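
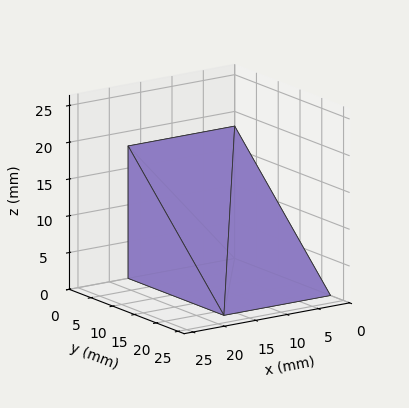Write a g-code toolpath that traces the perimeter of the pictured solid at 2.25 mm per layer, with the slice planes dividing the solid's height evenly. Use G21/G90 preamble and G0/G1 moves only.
Reading the render: the shape is a wedge (ramp): 17 × 22 mm base, rising to 18 mm along the y=0 edge and sloping linearly to z=0 at y=22 (dimensions read to the nearest mm from the axis ticks). For the g-code, the solid's height is divided into equal slices at the stated Δz and each level perimeter traced with G1 moves after a G0 lift.

; perimeter-only toolpath
G21 ; units = mm
G90 ; absolute positioning
G28 ; home
; layer 1
G0 Z2.25
G0 X0.00 Y0.00
G1 X17.00 Y0.00
G1 X17.00 Y19.25
G1 X0.00 Y19.25
G1 X0.00 Y0.00
; layer 2
G0 Z4.50
G0 X0.00 Y0.00
G1 X17.00 Y0.00
G1 X17.00 Y16.50
G1 X0.00 Y16.50
G1 X0.00 Y0.00
; layer 3
G0 Z6.75
G0 X0.00 Y0.00
G1 X17.00 Y0.00
G1 X17.00 Y13.75
G1 X0.00 Y13.75
G1 X0.00 Y0.00
; layer 4
G0 Z9.00
G0 X0.00 Y0.00
G1 X17.00 Y0.00
G1 X17.00 Y11.00
G1 X0.00 Y11.00
G1 X0.00 Y0.00
; layer 5
G0 Z11.25
G0 X0.00 Y0.00
G1 X17.00 Y0.00
G1 X17.00 Y8.25
G1 X0.00 Y8.25
G1 X0.00 Y0.00
; layer 6
G0 Z13.50
G0 X0.00 Y0.00
G1 X17.00 Y0.00
G1 X17.00 Y5.50
G1 X0.00 Y5.50
G1 X0.00 Y0.00
; layer 7
G0 Z15.75
G0 X0.00 Y0.00
G1 X17.00 Y0.00
G1 X17.00 Y2.75
G1 X0.00 Y2.75
G1 X0.00 Y0.00
M2 ; end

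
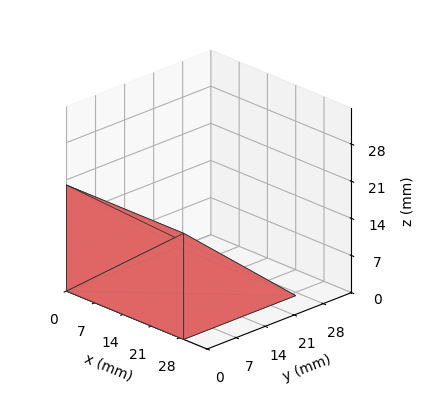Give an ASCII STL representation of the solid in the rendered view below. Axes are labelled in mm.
Reading the render: the shape is a wedge (ramp): 29 × 27 mm base, rising to 20 mm along the y=0 edge and sloping linearly to z=0 at y=27 (dimensions read to the nearest mm from the axis ticks). For the STL, each face is triangulated and given an outward normal.

solid part
  facet normal 0.0000 0.0000 -1.0000
    outer loop
      vertex 29.000 27.000 0.000
      vertex 29.000 0.000 0.000
      vertex 0.000 0.000 0.000
    endloop
  endfacet
  facet normal 0.0000 0.0000 -1.0000
    outer loop
      vertex 0.000 27.000 0.000
      vertex 29.000 27.000 0.000
      vertex 0.000 0.000 0.000
    endloop
  endfacet
  facet normal 0.0000 -1.0000 0.0000
    outer loop
      vertex 0.000 0.000 0.000
      vertex 29.000 0.000 0.000
      vertex 29.000 0.000 20.000
    endloop
  endfacet
  facet normal 0.0000 -1.0000 0.0000
    outer loop
      vertex 0.000 0.000 0.000
      vertex 29.000 0.000 20.000
      vertex 0.000 0.000 20.000
    endloop
  endfacet
  facet normal 0.0000 0.5952 0.8036
    outer loop
      vertex 0.000 0.000 20.000
      vertex 29.000 0.000 20.000
      vertex 29.000 27.000 0.000
    endloop
  endfacet
  facet normal 0.0000 0.5952 0.8036
    outer loop
      vertex 0.000 0.000 20.000
      vertex 29.000 27.000 0.000
      vertex 0.000 27.000 0.000
    endloop
  endfacet
  facet normal -1.0000 0.0000 0.0000
    outer loop
      vertex 0.000 0.000 20.000
      vertex 0.000 27.000 0.000
      vertex 0.000 0.000 0.000
    endloop
  endfacet
  facet normal 1.0000 0.0000 0.0000
    outer loop
      vertex 29.000 0.000 0.000
      vertex 29.000 27.000 0.000
      vertex 29.000 0.000 20.000
    endloop
  endfacet
endsolid part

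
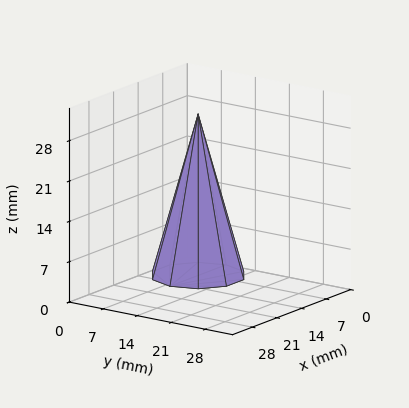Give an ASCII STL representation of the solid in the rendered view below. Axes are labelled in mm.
Reading the render: the shape is a regular 10-sided pyramid, base circumscribed radius ≈ 8 mm, apex at z ≈ 28 mm (dimensions read to the nearest mm from the axis ticks). For the STL, each face is triangulated and given an outward normal.

solid part
  facet normal 0.0000 0.0000 -1.0000
    outer loop
      vertex 10.472 15.608 0.000
      vertex 14.472 12.702 0.000
      vertex 16.000 8.000 0.000
    endloop
  endfacet
  facet normal 0.0000 0.0000 -1.0000
    outer loop
      vertex 5.528 15.608 0.000
      vertex 10.472 15.608 0.000
      vertex 16.000 8.000 0.000
    endloop
  endfacet
  facet normal 0.0000 0.0000 -1.0000
    outer loop
      vertex 1.528 12.702 0.000
      vertex 5.528 15.608 0.000
      vertex 16.000 8.000 0.000
    endloop
  endfacet
  facet normal 0.0000 0.0000 -1.0000
    outer loop
      vertex 0.000 8.000 0.000
      vertex 1.528 12.702 0.000
      vertex 16.000 8.000 0.000
    endloop
  endfacet
  facet normal 0.0000 0.0000 -1.0000
    outer loop
      vertex 1.528 3.298 0.000
      vertex 0.000 8.000 0.000
      vertex 16.000 8.000 0.000
    endloop
  endfacet
  facet normal 0.0000 0.0000 -1.0000
    outer loop
      vertex 5.528 0.392 0.000
      vertex 1.528 3.298 0.000
      vertex 16.000 8.000 0.000
    endloop
  endfacet
  facet normal 0.0000 0.0000 -1.0000
    outer loop
      vertex 10.472 0.392 0.000
      vertex 5.528 0.392 0.000
      vertex 16.000 8.000 0.000
    endloop
  endfacet
  facet normal 0.0000 0.0000 -1.0000
    outer loop
      vertex 14.472 3.298 0.000
      vertex 10.472 0.392 0.000
      vertex 16.000 8.000 0.000
    endloop
  endfacet
  facet normal 0.9178 0.2982 0.2622
    outer loop
      vertex 16.000 8.000 0.000
      vertex 14.472 12.702 0.000
      vertex 8.000 8.000 28.000
    endloop
  endfacet
  facet normal 0.5672 0.7807 0.2622
    outer loop
      vertex 14.472 12.702 0.000
      vertex 10.472 15.608 0.000
      vertex 8.000 8.000 28.000
    endloop
  endfacet
  facet normal 0.0000 0.9650 0.2622
    outer loop
      vertex 10.472 15.608 0.000
      vertex 5.528 15.608 0.000
      vertex 8.000 8.000 28.000
    endloop
  endfacet
  facet normal -0.5672 0.7807 0.2622
    outer loop
      vertex 5.528 15.608 0.000
      vertex 1.528 12.702 0.000
      vertex 8.000 8.000 28.000
    endloop
  endfacet
  facet normal -0.9178 0.2982 0.2622
    outer loop
      vertex 1.528 12.702 0.000
      vertex 0.000 8.000 0.000
      vertex 8.000 8.000 28.000
    endloop
  endfacet
  facet normal -0.9178 -0.2982 0.2622
    outer loop
      vertex 0.000 8.000 0.000
      vertex 1.528 3.298 0.000
      vertex 8.000 8.000 28.000
    endloop
  endfacet
  facet normal -0.5672 -0.7807 0.2622
    outer loop
      vertex 1.528 3.298 0.000
      vertex 5.528 0.392 0.000
      vertex 8.000 8.000 28.000
    endloop
  endfacet
  facet normal 0.0000 -0.9650 0.2622
    outer loop
      vertex 5.528 0.392 0.000
      vertex 10.472 0.392 0.000
      vertex 8.000 8.000 28.000
    endloop
  endfacet
  facet normal 0.5672 -0.7807 0.2622
    outer loop
      vertex 10.472 0.392 0.000
      vertex 14.472 3.298 0.000
      vertex 8.000 8.000 28.000
    endloop
  endfacet
  facet normal 0.9178 -0.2982 0.2622
    outer loop
      vertex 14.472 3.298 0.000
      vertex 16.000 8.000 0.000
      vertex 8.000 8.000 28.000
    endloop
  endfacet
endsolid part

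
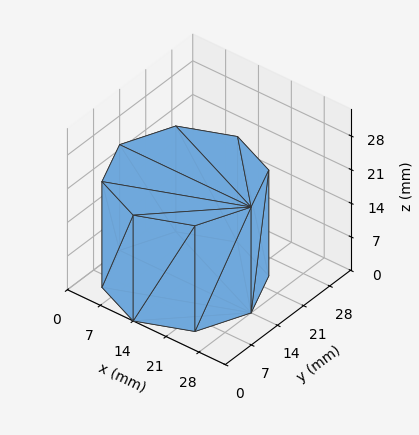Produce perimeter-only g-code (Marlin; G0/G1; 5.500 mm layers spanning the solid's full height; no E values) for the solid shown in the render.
Reading the render: the shape is a regular 8-sided prism (a cylinder approximated with 8 flat sides), circumscribed radius ≈ 14 mm, height ≈ 22 mm (dimensions read to the nearest mm from the axis ticks). For the g-code, the solid's height is divided into equal slices at the stated Δz and each level perimeter traced with G1 moves after a G0 lift.

; perimeter-only toolpath
G21 ; units = mm
G90 ; absolute positioning
G28 ; home
; layer 1
G0 Z5.500
G0 X28.000 Y14.000
G1 X23.899 Y23.899
G1 X14.000 Y28.000
G1 X4.101 Y23.899
G1 X0.000 Y14.000
G1 X4.101 Y4.101
G1 X14.000 Y0.000
G1 X23.899 Y4.101
G1 X28.000 Y14.000
; layer 2
G0 Z11.000
G0 X28.000 Y14.000
G1 X23.899 Y23.899
G1 X14.000 Y28.000
G1 X4.101 Y23.899
G1 X0.000 Y14.000
G1 X4.101 Y4.101
G1 X14.000 Y0.000
G1 X23.899 Y4.101
G1 X28.000 Y14.000
; layer 3
G0 Z16.500
G0 X28.000 Y14.000
G1 X23.899 Y23.899
G1 X14.000 Y28.000
G1 X4.101 Y23.899
G1 X0.000 Y14.000
G1 X4.101 Y4.101
G1 X14.000 Y0.000
G1 X23.899 Y4.101
G1 X28.000 Y14.000
; layer 4
G0 Z22.000
G0 X28.000 Y14.000
G1 X23.899 Y23.899
G1 X14.000 Y28.000
G1 X4.101 Y23.899
G1 X0.000 Y14.000
G1 X4.101 Y4.101
G1 X14.000 Y0.000
G1 X23.899 Y4.101
G1 X28.000 Y14.000
M2 ; end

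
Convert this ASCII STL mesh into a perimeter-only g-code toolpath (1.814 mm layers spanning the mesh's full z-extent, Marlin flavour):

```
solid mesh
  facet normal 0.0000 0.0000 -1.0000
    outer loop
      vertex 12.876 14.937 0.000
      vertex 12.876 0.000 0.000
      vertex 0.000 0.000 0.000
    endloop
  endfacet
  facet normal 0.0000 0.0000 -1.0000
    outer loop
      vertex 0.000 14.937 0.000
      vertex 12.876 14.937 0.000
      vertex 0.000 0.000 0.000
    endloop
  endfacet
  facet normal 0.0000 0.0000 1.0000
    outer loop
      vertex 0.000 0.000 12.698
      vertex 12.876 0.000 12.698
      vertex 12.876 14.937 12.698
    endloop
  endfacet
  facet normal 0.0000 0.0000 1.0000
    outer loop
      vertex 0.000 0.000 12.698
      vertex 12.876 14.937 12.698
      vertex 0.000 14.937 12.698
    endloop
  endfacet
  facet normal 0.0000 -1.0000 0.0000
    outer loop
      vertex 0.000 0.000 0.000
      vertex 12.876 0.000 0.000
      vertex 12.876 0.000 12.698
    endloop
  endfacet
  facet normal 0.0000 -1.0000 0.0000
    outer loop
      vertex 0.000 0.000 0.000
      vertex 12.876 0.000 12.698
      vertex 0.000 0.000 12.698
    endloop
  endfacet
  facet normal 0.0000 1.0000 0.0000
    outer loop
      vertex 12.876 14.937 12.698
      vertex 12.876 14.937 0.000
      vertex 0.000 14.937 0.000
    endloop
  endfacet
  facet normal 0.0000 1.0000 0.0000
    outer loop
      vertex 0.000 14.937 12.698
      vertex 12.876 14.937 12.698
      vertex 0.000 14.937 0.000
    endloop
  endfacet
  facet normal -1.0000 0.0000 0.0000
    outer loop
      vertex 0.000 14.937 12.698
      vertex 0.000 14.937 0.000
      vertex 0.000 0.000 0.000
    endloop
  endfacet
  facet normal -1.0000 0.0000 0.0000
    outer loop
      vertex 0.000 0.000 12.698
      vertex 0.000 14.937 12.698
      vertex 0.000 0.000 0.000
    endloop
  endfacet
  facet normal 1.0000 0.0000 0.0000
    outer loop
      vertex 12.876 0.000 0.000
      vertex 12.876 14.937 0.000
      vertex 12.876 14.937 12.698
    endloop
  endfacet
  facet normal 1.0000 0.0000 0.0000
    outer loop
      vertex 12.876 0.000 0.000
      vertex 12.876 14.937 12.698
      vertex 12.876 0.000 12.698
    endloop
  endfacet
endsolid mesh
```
; perimeter-only toolpath
G21 ; units = mm
G90 ; absolute positioning
G28 ; home
; layer 1
G0 Z1.814
G0 X0.000 Y0.000
G1 X12.876 Y0.000
G1 X12.876 Y14.937
G1 X0.000 Y14.937
G1 X0.000 Y0.000
; layer 2
G0 Z3.628
G0 X0.000 Y0.000
G1 X12.876 Y0.000
G1 X12.876 Y14.937
G1 X0.000 Y14.937
G1 X0.000 Y0.000
; layer 3
G0 Z5.442
G0 X0.000 Y0.000
G1 X12.876 Y0.000
G1 X12.876 Y14.937
G1 X0.000 Y14.937
G1 X0.000 Y0.000
; layer 4
G0 Z7.256
G0 X0.000 Y0.000
G1 X12.876 Y0.000
G1 X12.876 Y14.937
G1 X0.000 Y14.937
G1 X0.000 Y0.000
; layer 5
G0 Z9.070
G0 X0.000 Y0.000
G1 X12.876 Y0.000
G1 X12.876 Y14.937
G1 X0.000 Y14.937
G1 X0.000 Y0.000
; layer 6
G0 Z10.884
G0 X0.000 Y0.000
G1 X12.876 Y0.000
G1 X12.876 Y14.937
G1 X0.000 Y14.937
G1 X0.000 Y0.000
; layer 7
G0 Z12.698
G0 X0.000 Y0.000
G1 X12.876 Y0.000
G1 X12.876 Y14.937
G1 X0.000 Y14.937
G1 X0.000 Y0.000
M2 ; end

The solid is a rectangular box, roughly 12.9 × 14.9 mm footprint and 12.7 mm tall. Slicing at Δz = 1.814 mm — 7 equal slices spanning the solid's height, so layer i sits at z = i·h/7 — gives 7 non-empty perimeters. Each is a 4-segment closed polygon; G0 lifts to the layer z and rapids to the start vertex, then G1 traces the edges.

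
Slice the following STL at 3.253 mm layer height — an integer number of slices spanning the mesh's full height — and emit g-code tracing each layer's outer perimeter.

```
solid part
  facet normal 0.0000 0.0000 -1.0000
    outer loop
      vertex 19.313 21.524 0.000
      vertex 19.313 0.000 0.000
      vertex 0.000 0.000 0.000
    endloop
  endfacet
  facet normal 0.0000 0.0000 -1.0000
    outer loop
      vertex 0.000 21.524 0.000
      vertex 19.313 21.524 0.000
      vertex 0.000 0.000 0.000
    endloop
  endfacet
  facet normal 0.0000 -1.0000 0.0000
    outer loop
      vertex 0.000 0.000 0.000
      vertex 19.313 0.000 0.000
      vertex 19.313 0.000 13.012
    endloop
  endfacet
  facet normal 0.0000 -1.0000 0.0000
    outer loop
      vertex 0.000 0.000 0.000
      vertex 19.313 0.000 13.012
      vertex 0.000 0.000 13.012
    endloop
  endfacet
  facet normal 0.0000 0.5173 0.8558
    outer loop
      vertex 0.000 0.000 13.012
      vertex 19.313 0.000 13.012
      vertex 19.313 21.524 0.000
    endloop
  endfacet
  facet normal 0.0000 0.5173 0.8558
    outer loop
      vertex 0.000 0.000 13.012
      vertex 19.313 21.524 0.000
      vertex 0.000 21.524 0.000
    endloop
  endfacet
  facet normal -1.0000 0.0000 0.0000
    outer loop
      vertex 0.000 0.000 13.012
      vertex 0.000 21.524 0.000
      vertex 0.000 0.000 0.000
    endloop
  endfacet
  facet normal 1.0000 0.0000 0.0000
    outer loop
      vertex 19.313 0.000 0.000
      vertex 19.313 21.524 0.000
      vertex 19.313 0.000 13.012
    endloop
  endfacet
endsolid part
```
; perimeter-only toolpath
G21 ; units = mm
G90 ; absolute positioning
G28 ; home
; layer 1
G0 Z3.253
G0 X0.000 Y0.000
G1 X19.313 Y0.000
G1 X19.313 Y16.143
G1 X0.000 Y16.143
G1 X0.000 Y0.000
; layer 2
G0 Z6.506
G0 X0.000 Y0.000
G1 X19.313 Y0.000
G1 X19.313 Y10.762
G1 X0.000 Y10.762
G1 X0.000 Y0.000
; layer 3
G0 Z9.759
G0 X0.000 Y0.000
G1 X19.313 Y0.000
G1 X19.313 Y5.381
G1 X0.000 Y5.381
G1 X0.000 Y0.000
M2 ; end

The solid is a wedge (ramp): 19.3 × 21.5 mm base, rising to 13 mm along the y=0 edge and sloping linearly to z=0 at y=21.5. Slicing at Δz = 3.253 mm — 4 equal slices spanning the solid's height, so layer i sits at z = i·h/4 — gives 3 non-empty perimeters. Each is a 4-segment closed polygon; G0 lifts to the layer z and rapids to the start vertex, then G1 traces the edges. The cross-section shrinks linearly with z (the slice at the apex is degenerate and omitted).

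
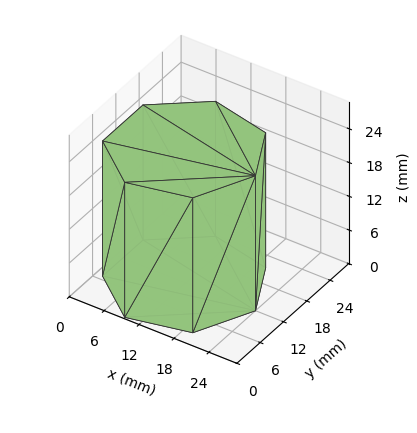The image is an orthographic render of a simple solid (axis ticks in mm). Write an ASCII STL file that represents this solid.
Reading the render: the shape is a regular 7-sided prism (a cylinder approximated with 7 flat sides), circumscribed radius ≈ 12 mm, height ≈ 24 mm (dimensions read to the nearest mm from the axis ticks). For the STL, each face is triangulated and given an outward normal.

solid part
  facet normal 0.0000 0.0000 -1.0000
    outer loop
      vertex 9.330 23.699 0.000
      vertex 19.482 21.382 0.000
      vertex 24.000 12.000 0.000
    endloop
  endfacet
  facet normal 0.0000 0.0000 -1.0000
    outer loop
      vertex 1.188 17.207 0.000
      vertex 9.330 23.699 0.000
      vertex 24.000 12.000 0.000
    endloop
  endfacet
  facet normal 0.0000 0.0000 -1.0000
    outer loop
      vertex 1.188 6.793 0.000
      vertex 1.188 17.207 0.000
      vertex 24.000 12.000 0.000
    endloop
  endfacet
  facet normal 0.0000 0.0000 -1.0000
    outer loop
      vertex 9.330 0.301 0.000
      vertex 1.188 6.793 0.000
      vertex 24.000 12.000 0.000
    endloop
  endfacet
  facet normal 0.0000 0.0000 -1.0000
    outer loop
      vertex 19.482 2.618 0.000
      vertex 9.330 0.301 0.000
      vertex 24.000 12.000 0.000
    endloop
  endfacet
  facet normal 0.0000 0.0000 1.0000
    outer loop
      vertex 24.000 12.000 24.000
      vertex 19.482 21.382 24.000
      vertex 9.330 23.699 24.000
    endloop
  endfacet
  facet normal 0.0000 0.0000 1.0000
    outer loop
      vertex 24.000 12.000 24.000
      vertex 9.330 23.699 24.000
      vertex 1.188 17.207 24.000
    endloop
  endfacet
  facet normal 0.0000 0.0000 1.0000
    outer loop
      vertex 24.000 12.000 24.000
      vertex 1.188 17.207 24.000
      vertex 1.188 6.793 24.000
    endloop
  endfacet
  facet normal 0.0000 0.0000 1.0000
    outer loop
      vertex 24.000 12.000 24.000
      vertex 1.188 6.793 24.000
      vertex 9.330 0.301 24.000
    endloop
  endfacet
  facet normal 0.0000 0.0000 1.0000
    outer loop
      vertex 24.000 12.000 24.000
      vertex 9.330 0.301 24.000
      vertex 19.482 2.618 24.000
    endloop
  endfacet
  facet normal 0.9010 0.4339 0.0000
    outer loop
      vertex 24.000 12.000 0.000
      vertex 19.482 21.382 0.000
      vertex 19.482 21.382 24.000
    endloop
  endfacet
  facet normal 0.9010 0.4339 0.0000
    outer loop
      vertex 24.000 12.000 0.000
      vertex 19.482 21.382 24.000
      vertex 24.000 12.000 24.000
    endloop
  endfacet
  facet normal 0.2225 0.9749 0.0000
    outer loop
      vertex 19.482 21.382 0.000
      vertex 9.330 23.699 0.000
      vertex 9.330 23.699 24.000
    endloop
  endfacet
  facet normal 0.2225 0.9749 0.0000
    outer loop
      vertex 19.482 21.382 0.000
      vertex 9.330 23.699 24.000
      vertex 19.482 21.382 24.000
    endloop
  endfacet
  facet normal -0.6234 0.7819 0.0000
    outer loop
      vertex 9.330 23.699 0.000
      vertex 1.188 17.207 0.000
      vertex 1.188 17.207 24.000
    endloop
  endfacet
  facet normal -0.6234 0.7819 0.0000
    outer loop
      vertex 9.330 23.699 0.000
      vertex 1.188 17.207 24.000
      vertex 9.330 23.699 24.000
    endloop
  endfacet
  facet normal -1.0000 0.0000 0.0000
    outer loop
      vertex 1.188 17.207 0.000
      vertex 1.188 6.793 0.000
      vertex 1.188 6.793 24.000
    endloop
  endfacet
  facet normal -1.0000 0.0000 0.0000
    outer loop
      vertex 1.188 17.207 0.000
      vertex 1.188 6.793 24.000
      vertex 1.188 17.207 24.000
    endloop
  endfacet
  facet normal -0.6234 -0.7819 0.0000
    outer loop
      vertex 1.188 6.793 0.000
      vertex 9.330 0.301 0.000
      vertex 9.330 0.301 24.000
    endloop
  endfacet
  facet normal -0.6234 -0.7819 0.0000
    outer loop
      vertex 1.188 6.793 0.000
      vertex 9.330 0.301 24.000
      vertex 1.188 6.793 24.000
    endloop
  endfacet
  facet normal 0.2225 -0.9749 0.0000
    outer loop
      vertex 9.330 0.301 0.000
      vertex 19.482 2.618 0.000
      vertex 19.482 2.618 24.000
    endloop
  endfacet
  facet normal 0.2225 -0.9749 0.0000
    outer loop
      vertex 9.330 0.301 0.000
      vertex 19.482 2.618 24.000
      vertex 9.330 0.301 24.000
    endloop
  endfacet
  facet normal 0.9010 -0.4339 0.0000
    outer loop
      vertex 19.482 2.618 0.000
      vertex 24.000 12.000 0.000
      vertex 24.000 12.000 24.000
    endloop
  endfacet
  facet normal 0.9010 -0.4339 0.0000
    outer loop
      vertex 19.482 2.618 0.000
      vertex 24.000 12.000 24.000
      vertex 19.482 2.618 24.000
    endloop
  endfacet
endsolid part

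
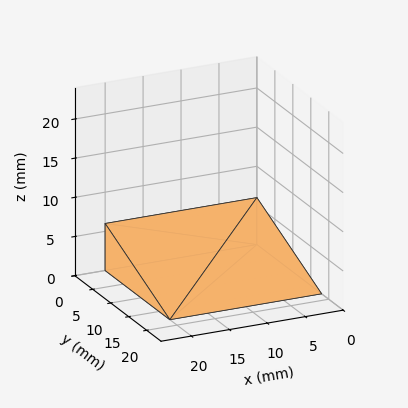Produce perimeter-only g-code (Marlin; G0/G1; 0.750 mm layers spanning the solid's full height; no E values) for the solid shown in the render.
Reading the render: the shape is a wedge (ramp): 20 × 18 mm base, rising to 6 mm along the y=0 edge and sloping linearly to z=0 at y=18 (dimensions read to the nearest mm from the axis ticks). For the g-code, the solid's height is divided into equal slices at the stated Δz and each level perimeter traced with G1 moves after a G0 lift.

; perimeter-only toolpath
G21 ; units = mm
G90 ; absolute positioning
G28 ; home
; layer 1
G0 Z0.750
G0 X0.000 Y0.000
G1 X20.000 Y0.000
G1 X20.000 Y15.750
G1 X0.000 Y15.750
G1 X0.000 Y0.000
; layer 2
G0 Z1.500
G0 X0.000 Y0.000
G1 X20.000 Y0.000
G1 X20.000 Y13.500
G1 X0.000 Y13.500
G1 X0.000 Y0.000
; layer 3
G0 Z2.250
G0 X0.000 Y0.000
G1 X20.000 Y0.000
G1 X20.000 Y11.250
G1 X0.000 Y11.250
G1 X0.000 Y0.000
; layer 4
G0 Z3.000
G0 X0.000 Y0.000
G1 X20.000 Y0.000
G1 X20.000 Y9.000
G1 X0.000 Y9.000
G1 X0.000 Y0.000
; layer 5
G0 Z3.750
G0 X0.000 Y0.000
G1 X20.000 Y0.000
G1 X20.000 Y6.750
G1 X0.000 Y6.750
G1 X0.000 Y0.000
; layer 6
G0 Z4.500
G0 X0.000 Y0.000
G1 X20.000 Y0.000
G1 X20.000 Y4.500
G1 X0.000 Y4.500
G1 X0.000 Y0.000
; layer 7
G0 Z5.250
G0 X0.000 Y0.000
G1 X20.000 Y0.000
G1 X20.000 Y2.250
G1 X0.000 Y2.250
G1 X0.000 Y0.000
M2 ; end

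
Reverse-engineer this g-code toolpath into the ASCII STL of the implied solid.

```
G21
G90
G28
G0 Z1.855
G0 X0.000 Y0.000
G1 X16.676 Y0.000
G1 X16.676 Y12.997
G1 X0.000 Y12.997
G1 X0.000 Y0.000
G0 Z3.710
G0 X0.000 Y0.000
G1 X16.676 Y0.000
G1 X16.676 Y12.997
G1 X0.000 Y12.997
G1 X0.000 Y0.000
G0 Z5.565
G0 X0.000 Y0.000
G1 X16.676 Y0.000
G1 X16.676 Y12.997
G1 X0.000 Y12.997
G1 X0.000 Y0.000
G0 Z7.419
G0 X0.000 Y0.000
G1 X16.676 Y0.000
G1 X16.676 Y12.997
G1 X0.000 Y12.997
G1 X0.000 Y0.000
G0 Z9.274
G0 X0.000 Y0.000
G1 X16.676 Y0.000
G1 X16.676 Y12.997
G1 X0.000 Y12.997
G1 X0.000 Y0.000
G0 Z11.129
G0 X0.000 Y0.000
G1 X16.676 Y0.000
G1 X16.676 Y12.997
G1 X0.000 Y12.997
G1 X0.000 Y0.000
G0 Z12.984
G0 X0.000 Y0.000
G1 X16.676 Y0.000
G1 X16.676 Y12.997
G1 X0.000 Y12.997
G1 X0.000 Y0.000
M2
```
solid part
  facet normal 0.0000 0.0000 -1.0000
    outer loop
      vertex 16.676 12.997 0.000
      vertex 16.676 0.000 0.000
      vertex 0.000 0.000 0.000
    endloop
  endfacet
  facet normal 0.0000 0.0000 -1.0000
    outer loop
      vertex 0.000 12.997 0.000
      vertex 16.676 12.997 0.000
      vertex 0.000 0.000 0.000
    endloop
  endfacet
  facet normal 0.0000 0.0000 1.0000
    outer loop
      vertex 0.000 0.000 12.984
      vertex 16.676 0.000 12.984
      vertex 16.676 12.997 12.984
    endloop
  endfacet
  facet normal 0.0000 0.0000 1.0000
    outer loop
      vertex 0.000 0.000 12.984
      vertex 16.676 12.997 12.984
      vertex 0.000 12.997 12.984
    endloop
  endfacet
  facet normal 0.0000 -1.0000 0.0000
    outer loop
      vertex 0.000 0.000 0.000
      vertex 16.676 0.000 0.000
      vertex 16.676 0.000 12.984
    endloop
  endfacet
  facet normal 0.0000 -1.0000 0.0000
    outer loop
      vertex 0.000 0.000 0.000
      vertex 16.676 0.000 12.984
      vertex 0.000 0.000 12.984
    endloop
  endfacet
  facet normal 0.0000 1.0000 0.0000
    outer loop
      vertex 16.676 12.997 12.984
      vertex 16.676 12.997 0.000
      vertex 0.000 12.997 0.000
    endloop
  endfacet
  facet normal 0.0000 1.0000 0.0000
    outer loop
      vertex 0.000 12.997 12.984
      vertex 16.676 12.997 12.984
      vertex 0.000 12.997 0.000
    endloop
  endfacet
  facet normal -1.0000 0.0000 0.0000
    outer loop
      vertex 0.000 12.997 12.984
      vertex 0.000 12.997 0.000
      vertex 0.000 0.000 0.000
    endloop
  endfacet
  facet normal -1.0000 0.0000 0.0000
    outer loop
      vertex 0.000 0.000 12.984
      vertex 0.000 12.997 12.984
      vertex 0.000 0.000 0.000
    endloop
  endfacet
  facet normal 1.0000 0.0000 0.0000
    outer loop
      vertex 16.676 0.000 0.000
      vertex 16.676 12.997 0.000
      vertex 16.676 12.997 12.984
    endloop
  endfacet
  facet normal 1.0000 0.0000 0.0000
    outer loop
      vertex 16.676 0.000 0.000
      vertex 16.676 12.997 12.984
      vertex 16.676 0.000 12.984
    endloop
  endfacet
endsolid part

The G0 Z moves step by Δz≈1.855 mm. Every layer's G1 loop is the same polygon, so the solid is a straight extrusion of it from z=0 to z≈13. Closing with flat bottom and top caps and triangulating gives 12 facets — a rectangular box, roughly 16.7 × 13 mm footprint and 13 mm tall.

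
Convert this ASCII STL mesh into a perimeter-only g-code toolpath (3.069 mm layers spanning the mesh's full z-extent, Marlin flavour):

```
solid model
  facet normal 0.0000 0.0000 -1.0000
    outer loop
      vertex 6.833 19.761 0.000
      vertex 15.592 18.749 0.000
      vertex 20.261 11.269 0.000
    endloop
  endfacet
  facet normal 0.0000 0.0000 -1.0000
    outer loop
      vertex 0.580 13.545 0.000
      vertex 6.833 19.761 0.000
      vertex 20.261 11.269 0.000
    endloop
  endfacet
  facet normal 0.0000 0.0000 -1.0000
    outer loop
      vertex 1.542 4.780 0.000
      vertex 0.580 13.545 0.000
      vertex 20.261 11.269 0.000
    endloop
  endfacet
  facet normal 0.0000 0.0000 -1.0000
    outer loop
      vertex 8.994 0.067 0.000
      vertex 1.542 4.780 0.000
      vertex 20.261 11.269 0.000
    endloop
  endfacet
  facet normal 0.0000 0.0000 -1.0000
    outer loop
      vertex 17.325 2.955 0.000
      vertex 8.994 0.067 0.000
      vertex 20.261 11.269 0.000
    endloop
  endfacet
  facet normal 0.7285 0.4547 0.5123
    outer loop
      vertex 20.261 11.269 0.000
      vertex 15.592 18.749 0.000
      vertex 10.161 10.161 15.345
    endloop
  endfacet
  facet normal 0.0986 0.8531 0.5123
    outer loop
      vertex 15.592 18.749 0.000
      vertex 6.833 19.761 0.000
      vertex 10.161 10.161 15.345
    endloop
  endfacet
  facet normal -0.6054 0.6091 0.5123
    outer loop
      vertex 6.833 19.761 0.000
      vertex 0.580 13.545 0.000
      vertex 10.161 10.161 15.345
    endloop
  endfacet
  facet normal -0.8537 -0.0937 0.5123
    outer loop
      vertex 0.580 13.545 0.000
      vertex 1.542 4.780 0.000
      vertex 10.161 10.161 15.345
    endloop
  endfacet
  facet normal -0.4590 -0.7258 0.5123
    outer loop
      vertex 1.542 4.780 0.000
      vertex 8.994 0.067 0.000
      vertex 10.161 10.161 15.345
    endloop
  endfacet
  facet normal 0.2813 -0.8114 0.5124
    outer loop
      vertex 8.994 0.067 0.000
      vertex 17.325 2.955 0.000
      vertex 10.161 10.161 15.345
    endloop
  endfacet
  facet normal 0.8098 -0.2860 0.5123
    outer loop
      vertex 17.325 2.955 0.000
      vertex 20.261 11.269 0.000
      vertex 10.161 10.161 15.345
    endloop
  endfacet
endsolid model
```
; perimeter-only toolpath
G21 ; units = mm
G90 ; absolute positioning
G28 ; home
; layer 1
G0 Z3.069
G0 X18.241 Y11.047
G1 X14.506 Y17.031
G1 X7.499 Y17.841
G1 X2.496 Y12.868
G1 X3.266 Y5.856
G1 X9.227 Y2.086
G1 X15.892 Y4.396
G1 X18.241 Y11.047
; layer 2
G0 Z6.138
G0 X16.221 Y10.826
G1 X13.420 Y15.314
G1 X8.164 Y15.921
G1 X4.412 Y12.191
G1 X4.990 Y6.932
G1 X9.461 Y4.105
G1 X14.459 Y5.837
G1 X16.221 Y10.826
; layer 3
G0 Z9.207
G0 X14.201 Y10.604
G1 X12.333 Y13.596
G1 X8.830 Y14.001
G1 X6.329 Y11.515
G1 X6.713 Y8.009
G1 X9.694 Y6.123
G1 X13.027 Y7.279
G1 X14.201 Y10.604
; layer 4
G0 Z12.276
G0 X12.181 Y10.383
G1 X11.247 Y11.879
G1 X9.495 Y12.081
G1 X8.245 Y10.838
G1 X8.437 Y9.085
G1 X9.928 Y8.142
G1 X11.594 Y8.720
G1 X12.181 Y10.383
M2 ; end

The solid is a regular 7-sided pyramid, base circumscribed radius ≈ 10.2 mm, apex at z ≈ 15.3 mm. Slicing at Δz = 3.069 mm — 5 equal slices spanning the solid's height, so layer i sits at z = i·h/5 — gives 4 non-empty perimeters. Each is a 7-segment closed polygon; G0 lifts to the layer z and rapids to the start vertex, then G1 traces the edges. The cross-section shrinks linearly with z (the slice at the apex is degenerate and omitted).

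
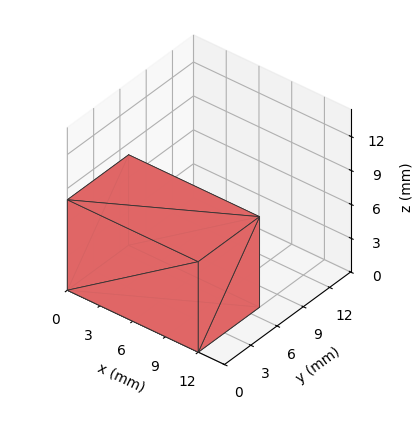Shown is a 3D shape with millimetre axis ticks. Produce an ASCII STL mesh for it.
Reading the render: the shape is a rectangular box, roughly 12 × 7 mm footprint and 8 mm tall (dimensions read to the nearest mm from the axis ticks). For the STL, each face is triangulated and given an outward normal.

solid part
  facet normal 0.0000 0.0000 -1.0000
    outer loop
      vertex 12.0 7.0 0.0
      vertex 12.0 0.0 0.0
      vertex 0.0 0.0 0.0
    endloop
  endfacet
  facet normal 0.0000 0.0000 -1.0000
    outer loop
      vertex 0.0 7.0 0.0
      vertex 12.0 7.0 0.0
      vertex 0.0 0.0 0.0
    endloop
  endfacet
  facet normal 0.0000 0.0000 1.0000
    outer loop
      vertex 0.0 0.0 8.0
      vertex 12.0 0.0 8.0
      vertex 12.0 7.0 8.0
    endloop
  endfacet
  facet normal 0.0000 0.0000 1.0000
    outer loop
      vertex 0.0 0.0 8.0
      vertex 12.0 7.0 8.0
      vertex 0.0 7.0 8.0
    endloop
  endfacet
  facet normal 0.0000 -1.0000 0.0000
    outer loop
      vertex 0.0 0.0 0.0
      vertex 12.0 0.0 0.0
      vertex 12.0 0.0 8.0
    endloop
  endfacet
  facet normal 0.0000 -1.0000 0.0000
    outer loop
      vertex 0.0 0.0 0.0
      vertex 12.0 0.0 8.0
      vertex 0.0 0.0 8.0
    endloop
  endfacet
  facet normal 0.0000 1.0000 0.0000
    outer loop
      vertex 12.0 7.0 8.0
      vertex 12.0 7.0 0.0
      vertex 0.0 7.0 0.0
    endloop
  endfacet
  facet normal 0.0000 1.0000 0.0000
    outer loop
      vertex 0.0 7.0 8.0
      vertex 12.0 7.0 8.0
      vertex 0.0 7.0 0.0
    endloop
  endfacet
  facet normal -1.0000 0.0000 0.0000
    outer loop
      vertex 0.0 7.0 8.0
      vertex 0.0 7.0 0.0
      vertex 0.0 0.0 0.0
    endloop
  endfacet
  facet normal -1.0000 0.0000 0.0000
    outer loop
      vertex 0.0 0.0 8.0
      vertex 0.0 7.0 8.0
      vertex 0.0 0.0 0.0
    endloop
  endfacet
  facet normal 1.0000 0.0000 0.0000
    outer loop
      vertex 12.0 0.0 0.0
      vertex 12.0 7.0 0.0
      vertex 12.0 7.0 8.0
    endloop
  endfacet
  facet normal 1.0000 0.0000 0.0000
    outer loop
      vertex 12.0 0.0 0.0
      vertex 12.0 7.0 8.0
      vertex 12.0 0.0 8.0
    endloop
  endfacet
endsolid part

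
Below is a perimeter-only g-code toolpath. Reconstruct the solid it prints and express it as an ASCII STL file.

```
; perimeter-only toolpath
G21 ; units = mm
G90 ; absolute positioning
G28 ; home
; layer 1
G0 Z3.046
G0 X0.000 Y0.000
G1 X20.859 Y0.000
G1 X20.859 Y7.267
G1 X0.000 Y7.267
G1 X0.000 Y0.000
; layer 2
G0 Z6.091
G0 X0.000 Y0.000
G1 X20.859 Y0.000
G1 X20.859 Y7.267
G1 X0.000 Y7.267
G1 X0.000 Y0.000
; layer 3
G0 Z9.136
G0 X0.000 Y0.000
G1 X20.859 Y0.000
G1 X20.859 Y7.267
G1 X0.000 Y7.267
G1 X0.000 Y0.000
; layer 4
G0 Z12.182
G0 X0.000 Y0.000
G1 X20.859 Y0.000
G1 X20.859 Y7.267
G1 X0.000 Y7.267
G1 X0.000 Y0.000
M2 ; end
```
solid part
  facet normal 0.0000 0.0000 -1.0000
    outer loop
      vertex 20.859 7.267 0.000
      vertex 20.859 0.000 0.000
      vertex 0.000 0.000 0.000
    endloop
  endfacet
  facet normal 0.0000 0.0000 -1.0000
    outer loop
      vertex 0.000 7.267 0.000
      vertex 20.859 7.267 0.000
      vertex 0.000 0.000 0.000
    endloop
  endfacet
  facet normal 0.0000 0.0000 1.0000
    outer loop
      vertex 0.000 0.000 12.182
      vertex 20.859 0.000 12.182
      vertex 20.859 7.267 12.182
    endloop
  endfacet
  facet normal 0.0000 0.0000 1.0000
    outer loop
      vertex 0.000 0.000 12.182
      vertex 20.859 7.267 12.182
      vertex 0.000 7.267 12.182
    endloop
  endfacet
  facet normal 0.0000 -1.0000 0.0000
    outer loop
      vertex 0.000 0.000 0.000
      vertex 20.859 0.000 0.000
      vertex 20.859 0.000 12.182
    endloop
  endfacet
  facet normal 0.0000 -1.0000 0.0000
    outer loop
      vertex 0.000 0.000 0.000
      vertex 20.859 0.000 12.182
      vertex 0.000 0.000 12.182
    endloop
  endfacet
  facet normal 0.0000 1.0000 0.0000
    outer loop
      vertex 20.859 7.267 12.182
      vertex 20.859 7.267 0.000
      vertex 0.000 7.267 0.000
    endloop
  endfacet
  facet normal 0.0000 1.0000 0.0000
    outer loop
      vertex 0.000 7.267 12.182
      vertex 20.859 7.267 12.182
      vertex 0.000 7.267 0.000
    endloop
  endfacet
  facet normal -1.0000 0.0000 0.0000
    outer loop
      vertex 0.000 7.267 12.182
      vertex 0.000 7.267 0.000
      vertex 0.000 0.000 0.000
    endloop
  endfacet
  facet normal -1.0000 0.0000 0.0000
    outer loop
      vertex 0.000 0.000 12.182
      vertex 0.000 7.267 12.182
      vertex 0.000 0.000 0.000
    endloop
  endfacet
  facet normal 1.0000 0.0000 0.0000
    outer loop
      vertex 20.859 0.000 0.000
      vertex 20.859 7.267 0.000
      vertex 20.859 7.267 12.182
    endloop
  endfacet
  facet normal 1.0000 0.0000 0.0000
    outer loop
      vertex 20.859 0.000 0.000
      vertex 20.859 7.267 12.182
      vertex 20.859 0.000 12.182
    endloop
  endfacet
endsolid part

The G0 Z moves step by Δz≈3.046 mm. Every layer's G1 loop is the same polygon, so the solid is a straight extrusion of it from z=0 to z≈12.2. Closing with flat bottom and top caps and triangulating gives 12 facets — a rectangular box, roughly 20.9 × 7.27 mm footprint and 12.2 mm tall.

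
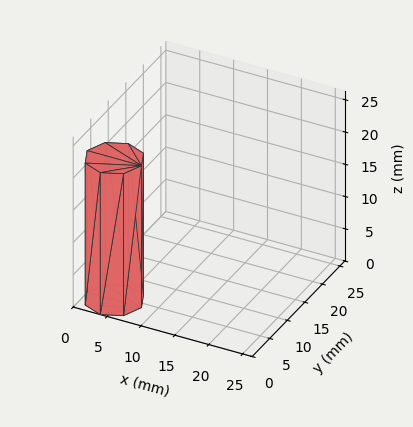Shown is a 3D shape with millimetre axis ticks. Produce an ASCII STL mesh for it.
Reading the render: the shape is a regular 8-sided prism (a cylinder approximated with 8 flat sides), circumscribed radius ≈ 4 mm, height ≈ 22 mm (dimensions read to the nearest mm from the axis ticks). For the STL, each face is triangulated and given an outward normal.

solid part
  facet normal 0.0000 0.0000 -1.0000
    outer loop
      vertex 4.00 8.00 0.00
      vertex 6.83 6.83 0.00
      vertex 8.00 4.00 0.00
    endloop
  endfacet
  facet normal 0.0000 0.0000 -1.0000
    outer loop
      vertex 1.17 6.83 0.00
      vertex 4.00 8.00 0.00
      vertex 8.00 4.00 0.00
    endloop
  endfacet
  facet normal 0.0000 0.0000 -1.0000
    outer loop
      vertex 0.00 4.00 0.00
      vertex 1.17 6.83 0.00
      vertex 8.00 4.00 0.00
    endloop
  endfacet
  facet normal 0.0000 0.0000 -1.0000
    outer loop
      vertex 1.17 1.17 0.00
      vertex 0.00 4.00 0.00
      vertex 8.00 4.00 0.00
    endloop
  endfacet
  facet normal 0.0000 0.0000 -1.0000
    outer loop
      vertex 4.00 0.00 0.00
      vertex 1.17 1.17 0.00
      vertex 8.00 4.00 0.00
    endloop
  endfacet
  facet normal 0.0000 0.0000 -1.0000
    outer loop
      vertex 6.83 1.17 0.00
      vertex 4.00 0.00 0.00
      vertex 8.00 4.00 0.00
    endloop
  endfacet
  facet normal 0.0000 0.0000 1.0000
    outer loop
      vertex 8.00 4.00 22.00
      vertex 6.83 6.83 22.00
      vertex 4.00 8.00 22.00
    endloop
  endfacet
  facet normal 0.0000 0.0000 1.0000
    outer loop
      vertex 8.00 4.00 22.00
      vertex 4.00 8.00 22.00
      vertex 1.17 6.83 22.00
    endloop
  endfacet
  facet normal 0.0000 0.0000 1.0000
    outer loop
      vertex 8.00 4.00 22.00
      vertex 1.17 6.83 22.00
      vertex 0.00 4.00 22.00
    endloop
  endfacet
  facet normal 0.0000 0.0000 1.0000
    outer loop
      vertex 8.00 4.00 22.00
      vertex 0.00 4.00 22.00
      vertex 1.17 1.17 22.00
    endloop
  endfacet
  facet normal 0.0000 0.0000 1.0000
    outer loop
      vertex 8.00 4.00 22.00
      vertex 1.17 1.17 22.00
      vertex 4.00 0.00 22.00
    endloop
  endfacet
  facet normal 0.0000 0.0000 1.0000
    outer loop
      vertex 8.00 4.00 22.00
      vertex 4.00 0.00 22.00
      vertex 6.83 1.17 22.00
    endloop
  endfacet
  facet normal 0.9241 0.3821 0.0000
    outer loop
      vertex 8.00 4.00 0.00
      vertex 6.83 6.83 0.00
      vertex 6.83 6.83 22.00
    endloop
  endfacet
  facet normal 0.9241 0.3821 0.0000
    outer loop
      vertex 8.00 4.00 0.00
      vertex 6.83 6.83 22.00
      vertex 8.00 4.00 22.00
    endloop
  endfacet
  facet normal 0.3821 0.9241 0.0000
    outer loop
      vertex 6.83 6.83 0.00
      vertex 4.00 8.00 0.00
      vertex 4.00 8.00 22.00
    endloop
  endfacet
  facet normal 0.3821 0.9241 0.0000
    outer loop
      vertex 6.83 6.83 0.00
      vertex 4.00 8.00 22.00
      vertex 6.83 6.83 22.00
    endloop
  endfacet
  facet normal -0.3821 0.9241 0.0000
    outer loop
      vertex 4.00 8.00 0.00
      vertex 1.17 6.83 0.00
      vertex 1.17 6.83 22.00
    endloop
  endfacet
  facet normal -0.3821 0.9241 0.0000
    outer loop
      vertex 4.00 8.00 0.00
      vertex 1.17 6.83 22.00
      vertex 4.00 8.00 22.00
    endloop
  endfacet
  facet normal -0.9241 0.3821 0.0000
    outer loop
      vertex 1.17 6.83 0.00
      vertex 0.00 4.00 0.00
      vertex 0.00 4.00 22.00
    endloop
  endfacet
  facet normal -0.9241 0.3821 0.0000
    outer loop
      vertex 1.17 6.83 0.00
      vertex 0.00 4.00 22.00
      vertex 1.17 6.83 22.00
    endloop
  endfacet
  facet normal -0.9241 -0.3821 0.0000
    outer loop
      vertex 0.00 4.00 0.00
      vertex 1.17 1.17 0.00
      vertex 1.17 1.17 22.00
    endloop
  endfacet
  facet normal -0.9241 -0.3821 0.0000
    outer loop
      vertex 0.00 4.00 0.00
      vertex 1.17 1.17 22.00
      vertex 0.00 4.00 22.00
    endloop
  endfacet
  facet normal -0.3821 -0.9241 0.0000
    outer loop
      vertex 1.17 1.17 0.00
      vertex 4.00 0.00 0.00
      vertex 4.00 0.00 22.00
    endloop
  endfacet
  facet normal -0.3821 -0.9241 0.0000
    outer loop
      vertex 1.17 1.17 0.00
      vertex 4.00 0.00 22.00
      vertex 1.17 1.17 22.00
    endloop
  endfacet
  facet normal 0.3821 -0.9241 0.0000
    outer loop
      vertex 4.00 0.00 0.00
      vertex 6.83 1.17 0.00
      vertex 6.83 1.17 22.00
    endloop
  endfacet
  facet normal 0.3821 -0.9241 0.0000
    outer loop
      vertex 4.00 0.00 0.00
      vertex 6.83 1.17 22.00
      vertex 4.00 0.00 22.00
    endloop
  endfacet
  facet normal 0.9241 -0.3821 0.0000
    outer loop
      vertex 6.83 1.17 0.00
      vertex 8.00 4.00 0.00
      vertex 8.00 4.00 22.00
    endloop
  endfacet
  facet normal 0.9241 -0.3821 0.0000
    outer loop
      vertex 6.83 1.17 0.00
      vertex 8.00 4.00 22.00
      vertex 6.83 1.17 22.00
    endloop
  endfacet
endsolid part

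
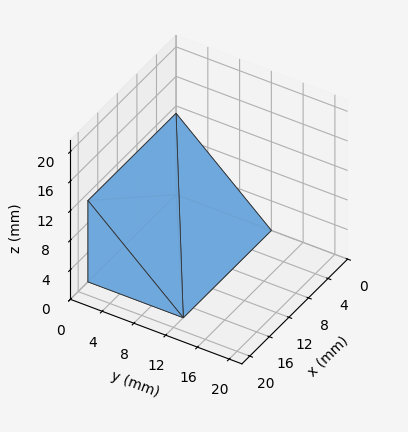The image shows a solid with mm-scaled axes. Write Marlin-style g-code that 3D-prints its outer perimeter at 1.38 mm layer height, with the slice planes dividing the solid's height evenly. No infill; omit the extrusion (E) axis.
Reading the render: the shape is a wedge (ramp): 18 × 12 mm base, rising to 11 mm along the y=0 edge and sloping linearly to z=0 at y=12 (dimensions read to the nearest mm from the axis ticks). For the g-code, the solid's height is divided into equal slices at the stated Δz and each level perimeter traced with G1 moves after a G0 lift.

; perimeter-only toolpath
G21 ; units = mm
G90 ; absolute positioning
G28 ; home
; layer 1
G0 Z1.38
G0 X0.00 Y0.00
G1 X18.00 Y0.00
G1 X18.00 Y10.50
G1 X0.00 Y10.50
G1 X0.00 Y0.00
; layer 2
G0 Z2.75
G0 X0.00 Y0.00
G1 X18.00 Y0.00
G1 X18.00 Y9.00
G1 X0.00 Y9.00
G1 X0.00 Y0.00
; layer 3
G0 Z4.12
G0 X0.00 Y0.00
G1 X18.00 Y0.00
G1 X18.00 Y7.50
G1 X0.00 Y7.50
G1 X0.00 Y0.00
; layer 4
G0 Z5.50
G0 X0.00 Y0.00
G1 X18.00 Y0.00
G1 X18.00 Y6.00
G1 X0.00 Y6.00
G1 X0.00 Y0.00
; layer 5
G0 Z6.88
G0 X0.00 Y0.00
G1 X18.00 Y0.00
G1 X18.00 Y4.50
G1 X0.00 Y4.50
G1 X0.00 Y0.00
; layer 6
G0 Z8.25
G0 X0.00 Y0.00
G1 X18.00 Y0.00
G1 X18.00 Y3.00
G1 X0.00 Y3.00
G1 X0.00 Y0.00
; layer 7
G0 Z9.62
G0 X0.00 Y0.00
G1 X18.00 Y0.00
G1 X18.00 Y1.50
G1 X0.00 Y1.50
G1 X0.00 Y0.00
M2 ; end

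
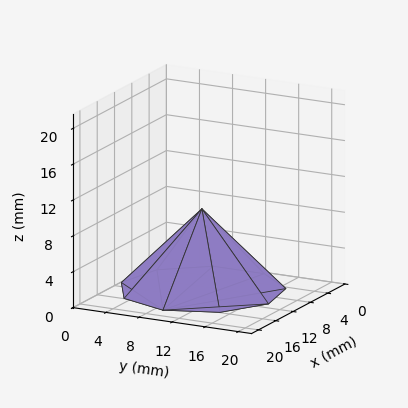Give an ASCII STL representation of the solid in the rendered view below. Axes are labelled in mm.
Reading the render: the shape is a regular 9-sided pyramid, base circumscribed radius ≈ 9 mm, apex at z ≈ 9 mm (dimensions read to the nearest mm from the axis ticks). For the STL, each face is triangulated and given an outward normal.

solid part
  facet normal 0.0000 0.0000 -1.0000
    outer loop
      vertex 10.6 17.9 0.0
      vertex 15.9 14.8 0.0
      vertex 18.0 9.0 0.0
    endloop
  endfacet
  facet normal 0.0000 0.0000 -1.0000
    outer loop
      vertex 4.5 16.8 0.0
      vertex 10.6 17.9 0.0
      vertex 18.0 9.0 0.0
    endloop
  endfacet
  facet normal 0.0000 0.0000 -1.0000
    outer loop
      vertex 0.5 12.1 0.0
      vertex 4.5 16.8 0.0
      vertex 18.0 9.0 0.0
    endloop
  endfacet
  facet normal 0.0000 0.0000 -1.0000
    outer loop
      vertex 0.5 5.9 0.0
      vertex 0.5 12.1 0.0
      vertex 18.0 9.0 0.0
    endloop
  endfacet
  facet normal 0.0000 0.0000 -1.0000
    outer loop
      vertex 4.5 1.2 0.0
      vertex 0.5 5.9 0.0
      vertex 18.0 9.0 0.0
    endloop
  endfacet
  facet normal 0.0000 0.0000 -1.0000
    outer loop
      vertex 10.6 0.1 0.0
      vertex 4.5 1.2 0.0
      vertex 18.0 9.0 0.0
    endloop
  endfacet
  facet normal 0.0000 0.0000 -1.0000
    outer loop
      vertex 15.9 3.2 0.0
      vertex 10.6 0.1 0.0
      vertex 18.0 9.0 0.0
    endloop
  endfacet
  facet normal 0.6850 0.2480 0.6850
    outer loop
      vertex 18.0 9.0 0.0
      vertex 15.9 14.8 0.0
      vertex 9.0 9.0 9.0
    endloop
  endfacet
  facet normal 0.3673 0.6279 0.6862
    outer loop
      vertex 15.9 14.8 0.0
      vertex 10.6 17.9 0.0
      vertex 9.0 9.0 9.0
    endloop
  endfacet
  facet normal -0.1292 0.7165 0.6855
    outer loop
      vertex 10.6 17.9 0.0
      vertex 4.5 16.8 0.0
      vertex 9.0 9.0 9.0
    endloop
  endfacet
  facet normal -0.5542 0.4717 0.6859
    outer loop
      vertex 4.5 16.8 0.0
      vertex 0.5 12.1 0.0
      vertex 9.0 9.0 9.0
    endloop
  endfacet
  facet normal -0.7270 0.0000 0.6866
    outer loop
      vertex 0.5 12.1 0.0
      vertex 0.5 5.9 0.0
      vertex 9.0 9.0 9.0
    endloop
  endfacet
  facet normal -0.5542 -0.4717 0.6859
    outer loop
      vertex 0.5 5.9 0.0
      vertex 4.5 1.2 0.0
      vertex 9.0 9.0 9.0
    endloop
  endfacet
  facet normal -0.1292 -0.7165 0.6855
    outer loop
      vertex 4.5 1.2 0.0
      vertex 10.6 0.1 0.0
      vertex 9.0 9.0 9.0
    endloop
  endfacet
  facet normal 0.3673 -0.6279 0.6862
    outer loop
      vertex 10.6 0.1 0.0
      vertex 15.9 3.2 0.0
      vertex 9.0 9.0 9.0
    endloop
  endfacet
  facet normal 0.6850 -0.2480 0.6850
    outer loop
      vertex 15.9 3.2 0.0
      vertex 18.0 9.0 0.0
      vertex 9.0 9.0 9.0
    endloop
  endfacet
endsolid part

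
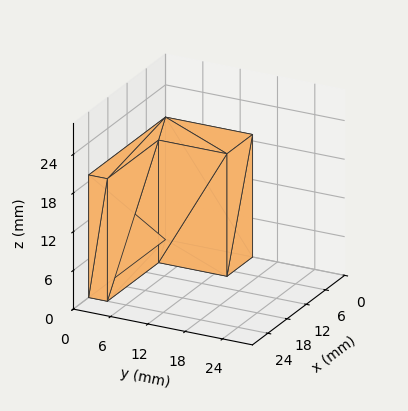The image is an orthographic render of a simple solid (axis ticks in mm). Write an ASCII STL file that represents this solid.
Reading the render: the shape is an L-shaped prism: outer 24 × 14 mm, arm thicknesses ≈ 3 mm (horizontal) and 8 mm (vertical), extruded 19 mm in z (dimensions read to the nearest mm from the axis ticks). For the STL, each face is triangulated and given an outward normal.

solid part
  facet normal 0.0000 0.0000 -1.0000
    outer loop
      vertex 24.00 3.00 0.00
      vertex 24.00 0.00 0.00
      vertex 0.00 0.00 0.00
    endloop
  endfacet
  facet normal 0.0000 0.0000 -1.0000
    outer loop
      vertex 8.00 3.00 0.00
      vertex 24.00 3.00 0.00
      vertex 0.00 0.00 0.00
    endloop
  endfacet
  facet normal 0.0000 0.0000 -1.0000
    outer loop
      vertex 8.00 14.00 0.00
      vertex 8.00 3.00 0.00
      vertex 0.00 0.00 0.00
    endloop
  endfacet
  facet normal 0.0000 0.0000 -1.0000
    outer loop
      vertex 0.00 14.00 0.00
      vertex 8.00 14.00 0.00
      vertex 0.00 0.00 0.00
    endloop
  endfacet
  facet normal 0.0000 0.0000 1.0000
    outer loop
      vertex 0.00 0.00 19.00
      vertex 24.00 0.00 19.00
      vertex 24.00 3.00 19.00
    endloop
  endfacet
  facet normal 0.0000 0.0000 1.0000
    outer loop
      vertex 0.00 0.00 19.00
      vertex 24.00 3.00 19.00
      vertex 8.00 3.00 19.00
    endloop
  endfacet
  facet normal 0.0000 0.0000 1.0000
    outer loop
      vertex 0.00 0.00 19.00
      vertex 8.00 3.00 19.00
      vertex 8.00 14.00 19.00
    endloop
  endfacet
  facet normal 0.0000 0.0000 1.0000
    outer loop
      vertex 0.00 0.00 19.00
      vertex 8.00 14.00 19.00
      vertex 0.00 14.00 19.00
    endloop
  endfacet
  facet normal 0.0000 -1.0000 0.0000
    outer loop
      vertex 0.00 0.00 0.00
      vertex 24.00 0.00 0.00
      vertex 24.00 0.00 19.00
    endloop
  endfacet
  facet normal 0.0000 -1.0000 0.0000
    outer loop
      vertex 0.00 0.00 0.00
      vertex 24.00 0.00 19.00
      vertex 0.00 0.00 19.00
    endloop
  endfacet
  facet normal 1.0000 0.0000 0.0000
    outer loop
      vertex 24.00 0.00 0.00
      vertex 24.00 3.00 0.00
      vertex 24.00 3.00 19.00
    endloop
  endfacet
  facet normal 1.0000 0.0000 0.0000
    outer loop
      vertex 24.00 0.00 0.00
      vertex 24.00 3.00 19.00
      vertex 24.00 0.00 19.00
    endloop
  endfacet
  facet normal 0.0000 1.0000 0.0000
    outer loop
      vertex 24.00 3.00 0.00
      vertex 8.00 3.00 0.00
      vertex 8.00 3.00 19.00
    endloop
  endfacet
  facet normal 0.0000 1.0000 0.0000
    outer loop
      vertex 24.00 3.00 0.00
      vertex 8.00 3.00 19.00
      vertex 24.00 3.00 19.00
    endloop
  endfacet
  facet normal 1.0000 0.0000 0.0000
    outer loop
      vertex 8.00 3.00 0.00
      vertex 8.00 14.00 0.00
      vertex 8.00 14.00 19.00
    endloop
  endfacet
  facet normal 1.0000 0.0000 0.0000
    outer loop
      vertex 8.00 3.00 0.00
      vertex 8.00 14.00 19.00
      vertex 8.00 3.00 19.00
    endloop
  endfacet
  facet normal 0.0000 1.0000 0.0000
    outer loop
      vertex 8.00 14.00 0.00
      vertex 0.00 14.00 0.00
      vertex 0.00 14.00 19.00
    endloop
  endfacet
  facet normal 0.0000 1.0000 0.0000
    outer loop
      vertex 8.00 14.00 0.00
      vertex 0.00 14.00 19.00
      vertex 8.00 14.00 19.00
    endloop
  endfacet
  facet normal -1.0000 0.0000 0.0000
    outer loop
      vertex 0.00 14.00 0.00
      vertex 0.00 0.00 0.00
      vertex 0.00 0.00 19.00
    endloop
  endfacet
  facet normal -1.0000 0.0000 0.0000
    outer loop
      vertex 0.00 14.00 0.00
      vertex 0.00 0.00 19.00
      vertex 0.00 14.00 19.00
    endloop
  endfacet
endsolid part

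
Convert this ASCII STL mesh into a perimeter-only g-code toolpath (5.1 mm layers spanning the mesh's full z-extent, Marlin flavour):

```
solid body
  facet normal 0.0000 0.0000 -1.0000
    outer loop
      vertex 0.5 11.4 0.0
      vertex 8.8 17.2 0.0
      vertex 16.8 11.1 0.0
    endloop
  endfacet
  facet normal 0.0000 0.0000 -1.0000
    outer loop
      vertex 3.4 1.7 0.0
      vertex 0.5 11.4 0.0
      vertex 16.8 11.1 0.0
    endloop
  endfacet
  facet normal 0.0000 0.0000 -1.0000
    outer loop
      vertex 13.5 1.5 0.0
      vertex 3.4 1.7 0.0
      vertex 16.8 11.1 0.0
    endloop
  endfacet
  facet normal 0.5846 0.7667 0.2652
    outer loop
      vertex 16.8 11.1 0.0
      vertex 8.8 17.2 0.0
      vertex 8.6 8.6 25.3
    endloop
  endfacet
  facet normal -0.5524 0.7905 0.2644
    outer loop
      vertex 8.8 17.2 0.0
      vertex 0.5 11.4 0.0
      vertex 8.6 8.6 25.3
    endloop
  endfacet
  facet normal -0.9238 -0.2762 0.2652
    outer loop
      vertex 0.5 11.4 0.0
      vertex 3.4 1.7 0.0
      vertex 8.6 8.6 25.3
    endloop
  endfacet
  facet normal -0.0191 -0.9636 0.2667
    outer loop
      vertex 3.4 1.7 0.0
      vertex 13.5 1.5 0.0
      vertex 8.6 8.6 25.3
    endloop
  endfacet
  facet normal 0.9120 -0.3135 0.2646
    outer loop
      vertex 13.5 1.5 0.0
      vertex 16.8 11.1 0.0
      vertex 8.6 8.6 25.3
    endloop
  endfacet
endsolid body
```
; perimeter-only toolpath
G21 ; units = mm
G90 ; absolute positioning
G28 ; home
; layer 1
G0 Z5.1
G0 X15.2 Y10.6
G1 X8.8 Y15.5
G1 X2.1 Y10.8
G1 X4.4 Y3.1
G1 X12.5 Y2.9
G1 X15.2 Y10.6
; layer 2
G0 Z10.1
G0 X13.5 Y10.1
G1 X8.7 Y13.8
G1 X3.7 Y10.3
G1 X5.5 Y4.5
G1 X11.5 Y4.3
G1 X13.5 Y10.1
; layer 3
G0 Z15.2
G0 X11.9 Y9.6
G1 X8.7 Y12.0
G1 X5.4 Y9.7
G1 X6.5 Y5.8
G1 X10.6 Y5.8
G1 X11.9 Y9.6
; layer 4
G0 Z20.2
G0 X10.2 Y9.1
G1 X8.6 Y10.3
G1 X7.0 Y9.2
G1 X7.6 Y7.2
G1 X9.6 Y7.2
G1 X10.2 Y9.1
M2 ; end

The solid is a regular 5-sided pyramid, base circumscribed radius ≈ 8.6 mm, apex at z ≈ 25.3 mm. Slicing at Δz = 5.1 mm — 5 equal slices spanning the solid's height, so layer i sits at z = i·h/5 — gives 4 non-empty perimeters. Each is a 5-segment closed polygon; G0 lifts to the layer z and rapids to the start vertex, then G1 traces the edges. The cross-section shrinks linearly with z (the slice at the apex is degenerate and omitted).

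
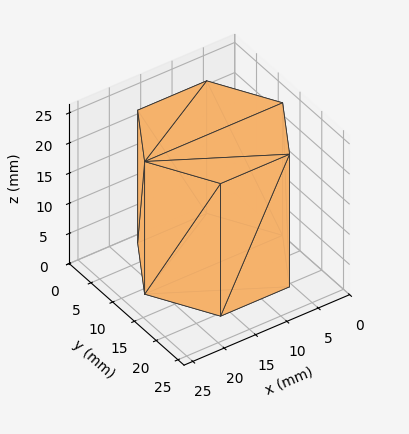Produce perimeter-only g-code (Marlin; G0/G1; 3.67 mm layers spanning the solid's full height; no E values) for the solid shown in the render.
Reading the render: the shape is a regular 6-sided prism (a cylinder approximated with 6 flat sides), circumscribed radius ≈ 11 mm, height ≈ 22 mm (dimensions read to the nearest mm from the axis ticks). For the g-code, the solid's height is divided into equal slices at the stated Δz and each level perimeter traced with G1 moves after a G0 lift.

; perimeter-only toolpath
G21 ; units = mm
G90 ; absolute positioning
G28 ; home
; layer 1
G0 Z3.67
G0 X22.00 Y11.00
G1 X16.50 Y20.53
G1 X5.50 Y20.53
G1 X0.00 Y11.00
G1 X5.50 Y1.47
G1 X16.50 Y1.47
G1 X22.00 Y11.00
; layer 2
G0 Z7.33
G0 X22.00 Y11.00
G1 X16.50 Y20.53
G1 X5.50 Y20.53
G1 X0.00 Y11.00
G1 X5.50 Y1.47
G1 X16.50 Y1.47
G1 X22.00 Y11.00
; layer 3
G0 Z11.00
G0 X22.00 Y11.00
G1 X16.50 Y20.53
G1 X5.50 Y20.53
G1 X0.00 Y11.00
G1 X5.50 Y1.47
G1 X16.50 Y1.47
G1 X22.00 Y11.00
; layer 4
G0 Z14.67
G0 X22.00 Y11.00
G1 X16.50 Y20.53
G1 X5.50 Y20.53
G1 X0.00 Y11.00
G1 X5.50 Y1.47
G1 X16.50 Y1.47
G1 X22.00 Y11.00
; layer 5
G0 Z18.33
G0 X22.00 Y11.00
G1 X16.50 Y20.53
G1 X5.50 Y20.53
G1 X0.00 Y11.00
G1 X5.50 Y1.47
G1 X16.50 Y1.47
G1 X22.00 Y11.00
; layer 6
G0 Z22.00
G0 X22.00 Y11.00
G1 X16.50 Y20.53
G1 X5.50 Y20.53
G1 X0.00 Y11.00
G1 X5.50 Y1.47
G1 X16.50 Y1.47
G1 X22.00 Y11.00
M2 ; end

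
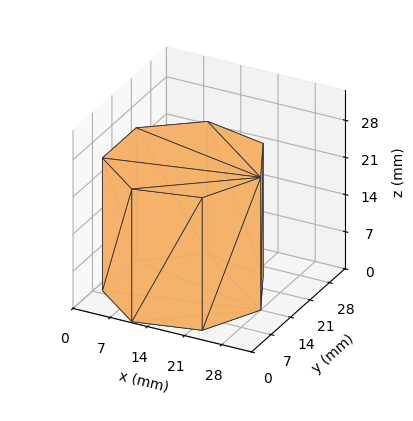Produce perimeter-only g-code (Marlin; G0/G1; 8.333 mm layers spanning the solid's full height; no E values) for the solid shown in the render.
Reading the render: the shape is a regular 7-sided prism (a cylinder approximated with 7 flat sides), circumscribed radius ≈ 14 mm, height ≈ 25 mm (dimensions read to the nearest mm from the axis ticks). For the g-code, the solid's height is divided into equal slices at the stated Δz and each level perimeter traced with G1 moves after a G0 lift.

; perimeter-only toolpath
G21 ; units = mm
G90 ; absolute positioning
G28 ; home
; layer 1
G0 Z8.333
G0 X28.000 Y14.000
G1 X22.729 Y24.946
G1 X10.885 Y27.649
G1 X1.386 Y20.074
G1 X1.386 Y7.926
G1 X10.885 Y0.351
G1 X22.729 Y3.054
G1 X28.000 Y14.000
; layer 2
G0 Z16.667
G0 X28.000 Y14.000
G1 X22.729 Y24.946
G1 X10.885 Y27.649
G1 X1.386 Y20.074
G1 X1.386 Y7.926
G1 X10.885 Y0.351
G1 X22.729 Y3.054
G1 X28.000 Y14.000
; layer 3
G0 Z25.000
G0 X28.000 Y14.000
G1 X22.729 Y24.946
G1 X10.885 Y27.649
G1 X1.386 Y20.074
G1 X1.386 Y7.926
G1 X10.885 Y0.351
G1 X22.729 Y3.054
G1 X28.000 Y14.000
M2 ; end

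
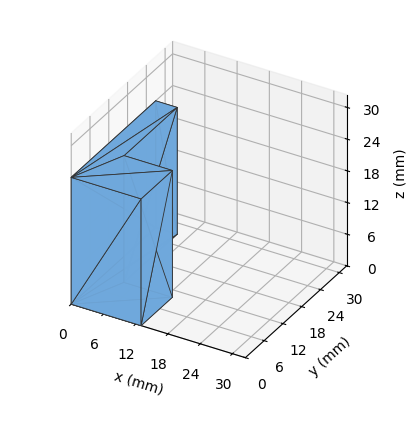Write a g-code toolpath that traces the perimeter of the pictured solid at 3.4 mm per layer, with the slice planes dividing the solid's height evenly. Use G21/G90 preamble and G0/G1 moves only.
Reading the render: the shape is an L-shaped prism: outer 13 × 27 mm, arm thicknesses ≈ 10 mm (horizontal) and 4 mm (vertical), extruded 24 mm in z (dimensions read to the nearest mm from the axis ticks). For the g-code, the solid's height is divided into equal slices at the stated Δz and each level perimeter traced with G1 moves after a G0 lift.

; perimeter-only toolpath
G21 ; units = mm
G90 ; absolute positioning
G28 ; home
; layer 1
G0 Z3.4
G0 X0.0 Y0.0
G1 X13.0 Y0.0
G1 X13.0 Y10.0
G1 X4.0 Y10.0
G1 X4.0 Y27.0
G1 X0.0 Y27.0
G1 X0.0 Y0.0
; layer 2
G0 Z6.9
G0 X0.0 Y0.0
G1 X13.0 Y0.0
G1 X13.0 Y10.0
G1 X4.0 Y10.0
G1 X4.0 Y27.0
G1 X0.0 Y27.0
G1 X0.0 Y0.0
; layer 3
G0 Z10.3
G0 X0.0 Y0.0
G1 X13.0 Y0.0
G1 X13.0 Y10.0
G1 X4.0 Y10.0
G1 X4.0 Y27.0
G1 X0.0 Y27.0
G1 X0.0 Y0.0
; layer 4
G0 Z13.7
G0 X0.0 Y0.0
G1 X13.0 Y0.0
G1 X13.0 Y10.0
G1 X4.0 Y10.0
G1 X4.0 Y27.0
G1 X0.0 Y27.0
G1 X0.0 Y0.0
; layer 5
G0 Z17.1
G0 X0.0 Y0.0
G1 X13.0 Y0.0
G1 X13.0 Y10.0
G1 X4.0 Y10.0
G1 X4.0 Y27.0
G1 X0.0 Y27.0
G1 X0.0 Y0.0
; layer 6
G0 Z20.6
G0 X0.0 Y0.0
G1 X13.0 Y0.0
G1 X13.0 Y10.0
G1 X4.0 Y10.0
G1 X4.0 Y27.0
G1 X0.0 Y27.0
G1 X0.0 Y0.0
; layer 7
G0 Z24.0
G0 X0.0 Y0.0
G1 X13.0 Y0.0
G1 X13.0 Y10.0
G1 X4.0 Y10.0
G1 X4.0 Y27.0
G1 X0.0 Y27.0
G1 X0.0 Y0.0
M2 ; end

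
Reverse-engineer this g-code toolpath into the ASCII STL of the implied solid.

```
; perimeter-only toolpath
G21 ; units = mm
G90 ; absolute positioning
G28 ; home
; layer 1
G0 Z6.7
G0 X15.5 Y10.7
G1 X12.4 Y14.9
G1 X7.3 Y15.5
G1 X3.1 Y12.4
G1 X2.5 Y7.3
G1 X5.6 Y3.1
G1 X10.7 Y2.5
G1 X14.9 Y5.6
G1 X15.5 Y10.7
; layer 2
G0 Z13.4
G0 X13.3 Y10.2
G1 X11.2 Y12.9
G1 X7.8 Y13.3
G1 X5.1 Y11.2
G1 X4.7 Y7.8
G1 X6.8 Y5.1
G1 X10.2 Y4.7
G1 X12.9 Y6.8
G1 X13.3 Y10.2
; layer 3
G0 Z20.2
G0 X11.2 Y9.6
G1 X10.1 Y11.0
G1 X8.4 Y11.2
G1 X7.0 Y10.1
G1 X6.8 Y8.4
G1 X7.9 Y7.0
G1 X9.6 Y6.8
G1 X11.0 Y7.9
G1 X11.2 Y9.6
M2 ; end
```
solid part
  facet normal 0.0000 0.0000 -1.0000
    outer loop
      vertex 6.7 17.7 0.0
      vertex 13.5 16.8 0.0
      vertex 17.7 11.3 0.0
    endloop
  endfacet
  facet normal 0.0000 0.0000 -1.0000
    outer loop
      vertex 1.2 13.5 0.0
      vertex 6.7 17.7 0.0
      vertex 17.7 11.3 0.0
    endloop
  endfacet
  facet normal 0.0000 0.0000 -1.0000
    outer loop
      vertex 0.3 6.7 0.0
      vertex 1.2 13.5 0.0
      vertex 17.7 11.3 0.0
    endloop
  endfacet
  facet normal 0.0000 0.0000 -1.0000
    outer loop
      vertex 4.5 1.2 0.0
      vertex 0.3 6.7 0.0
      vertex 17.7 11.3 0.0
    endloop
  endfacet
  facet normal 0.0000 0.0000 -1.0000
    outer loop
      vertex 11.3 0.3 0.0
      vertex 4.5 1.2 0.0
      vertex 17.7 11.3 0.0
    endloop
  endfacet
  facet normal 0.0000 0.0000 -1.0000
    outer loop
      vertex 16.8 4.5 0.0
      vertex 11.3 0.3 0.0
      vertex 17.7 11.3 0.0
    endloop
  endfacet
  facet normal 0.7594 0.5799 0.2952
    outer loop
      vertex 17.7 11.3 0.0
      vertex 13.5 16.8 0.0
      vertex 9.0 9.0 26.9
    endloop
  endfacet
  facet normal 0.1253 0.9471 0.2956
    outer loop
      vertex 13.5 16.8 0.0
      vertex 6.7 17.7 0.0
      vertex 9.0 9.0 26.9
    endloop
  endfacet
  facet normal -0.5799 0.7594 0.2952
    outer loop
      vertex 6.7 17.7 0.0
      vertex 1.2 13.5 0.0
      vertex 9.0 9.0 26.9
    endloop
  endfacet
  facet normal -0.9471 0.1253 0.2956
    outer loop
      vertex 1.2 13.5 0.0
      vertex 0.3 6.7 0.0
      vertex 9.0 9.0 26.9
    endloop
  endfacet
  facet normal -0.7594 -0.5799 0.2952
    outer loop
      vertex 0.3 6.7 0.0
      vertex 4.5 1.2 0.0
      vertex 9.0 9.0 26.9
    endloop
  endfacet
  facet normal -0.1253 -0.9471 0.2956
    outer loop
      vertex 4.5 1.2 0.0
      vertex 11.3 0.3 0.0
      vertex 9.0 9.0 26.9
    endloop
  endfacet
  facet normal 0.5799 -0.7594 0.2952
    outer loop
      vertex 11.3 0.3 0.0
      vertex 16.8 4.5 0.0
      vertex 9.0 9.0 26.9
    endloop
  endfacet
  facet normal 0.9471 -0.1253 0.2956
    outer loop
      vertex 16.8 4.5 0.0
      vertex 17.7 11.3 0.0
      vertex 9.0 9.0 26.9
    endloop
  endfacet
endsolid part

The G0 Z moves step by Δz≈6.7 mm. The G1 loops shrink linearly with z, so the solid tapers from its base footprint up to z≈26.9. Closing with a flat bottom cap and the tapered top and triangulating gives 14 facets — a regular 8-sided pyramid, base circumscribed radius ≈ 9 mm, apex at z ≈ 26.9 mm.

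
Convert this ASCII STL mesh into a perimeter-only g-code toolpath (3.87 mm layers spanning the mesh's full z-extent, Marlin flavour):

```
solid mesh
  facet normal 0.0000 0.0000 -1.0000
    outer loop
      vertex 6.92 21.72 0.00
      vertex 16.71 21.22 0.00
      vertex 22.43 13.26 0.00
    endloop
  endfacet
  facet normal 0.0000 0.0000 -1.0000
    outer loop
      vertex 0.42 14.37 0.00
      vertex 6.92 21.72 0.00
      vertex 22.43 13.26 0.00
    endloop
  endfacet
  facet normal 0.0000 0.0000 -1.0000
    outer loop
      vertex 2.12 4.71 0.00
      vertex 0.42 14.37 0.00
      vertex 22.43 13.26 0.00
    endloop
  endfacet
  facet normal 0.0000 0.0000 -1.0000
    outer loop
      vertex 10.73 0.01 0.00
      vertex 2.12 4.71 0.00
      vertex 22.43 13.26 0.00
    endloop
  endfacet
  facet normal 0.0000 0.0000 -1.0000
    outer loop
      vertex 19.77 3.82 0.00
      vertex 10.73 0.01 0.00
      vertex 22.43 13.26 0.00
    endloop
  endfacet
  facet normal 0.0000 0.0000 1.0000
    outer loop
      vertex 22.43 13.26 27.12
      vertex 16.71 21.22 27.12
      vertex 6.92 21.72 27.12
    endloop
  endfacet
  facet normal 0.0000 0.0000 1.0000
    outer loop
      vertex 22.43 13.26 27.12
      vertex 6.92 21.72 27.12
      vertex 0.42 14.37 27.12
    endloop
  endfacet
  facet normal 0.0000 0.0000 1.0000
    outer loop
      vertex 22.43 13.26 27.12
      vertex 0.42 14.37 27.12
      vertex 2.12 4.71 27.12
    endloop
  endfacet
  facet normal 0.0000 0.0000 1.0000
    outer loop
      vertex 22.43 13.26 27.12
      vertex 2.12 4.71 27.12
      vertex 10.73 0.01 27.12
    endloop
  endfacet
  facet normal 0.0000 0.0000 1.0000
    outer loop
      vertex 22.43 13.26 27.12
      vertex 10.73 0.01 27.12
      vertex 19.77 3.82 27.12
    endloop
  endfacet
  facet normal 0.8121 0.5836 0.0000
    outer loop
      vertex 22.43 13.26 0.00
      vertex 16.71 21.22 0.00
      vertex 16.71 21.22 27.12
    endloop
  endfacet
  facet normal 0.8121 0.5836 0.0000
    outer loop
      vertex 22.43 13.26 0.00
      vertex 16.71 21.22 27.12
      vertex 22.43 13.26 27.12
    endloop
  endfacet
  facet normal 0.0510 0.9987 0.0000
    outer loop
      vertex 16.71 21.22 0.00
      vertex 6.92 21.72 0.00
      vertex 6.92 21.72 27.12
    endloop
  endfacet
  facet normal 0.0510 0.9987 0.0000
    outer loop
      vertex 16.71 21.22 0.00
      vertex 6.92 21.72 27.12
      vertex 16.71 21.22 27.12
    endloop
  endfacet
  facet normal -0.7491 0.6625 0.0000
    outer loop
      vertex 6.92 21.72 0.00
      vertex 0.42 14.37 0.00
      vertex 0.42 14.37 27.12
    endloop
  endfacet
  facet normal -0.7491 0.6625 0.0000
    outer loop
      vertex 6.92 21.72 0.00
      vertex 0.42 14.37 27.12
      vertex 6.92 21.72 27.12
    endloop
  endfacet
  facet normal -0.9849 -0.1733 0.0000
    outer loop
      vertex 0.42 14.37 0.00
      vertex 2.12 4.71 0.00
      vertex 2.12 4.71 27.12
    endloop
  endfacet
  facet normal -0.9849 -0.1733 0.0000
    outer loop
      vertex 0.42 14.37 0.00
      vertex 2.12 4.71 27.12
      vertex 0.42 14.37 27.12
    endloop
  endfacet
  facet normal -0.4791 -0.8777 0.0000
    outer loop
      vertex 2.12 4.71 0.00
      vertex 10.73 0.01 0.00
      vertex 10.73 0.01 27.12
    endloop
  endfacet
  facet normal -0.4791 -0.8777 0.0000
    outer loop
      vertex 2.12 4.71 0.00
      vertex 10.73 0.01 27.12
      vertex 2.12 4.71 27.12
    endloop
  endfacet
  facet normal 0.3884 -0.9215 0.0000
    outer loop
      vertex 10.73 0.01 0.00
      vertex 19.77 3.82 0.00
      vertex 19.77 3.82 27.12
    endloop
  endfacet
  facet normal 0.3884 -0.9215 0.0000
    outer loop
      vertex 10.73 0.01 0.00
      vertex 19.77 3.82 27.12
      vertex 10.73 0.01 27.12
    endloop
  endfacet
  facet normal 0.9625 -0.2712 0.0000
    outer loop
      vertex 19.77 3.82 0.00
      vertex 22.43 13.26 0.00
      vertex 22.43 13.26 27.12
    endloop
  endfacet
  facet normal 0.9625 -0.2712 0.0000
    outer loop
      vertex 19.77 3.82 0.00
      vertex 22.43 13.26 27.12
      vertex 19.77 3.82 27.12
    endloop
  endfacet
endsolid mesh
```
; perimeter-only toolpath
G21 ; units = mm
G90 ; absolute positioning
G28 ; home
; layer 1
G0 Z3.87
G0 X22.43 Y13.26
G1 X16.71 Y21.22
G1 X6.92 Y21.72
G1 X0.42 Y14.37
G1 X2.12 Y4.71
G1 X10.73 Y0.01
G1 X19.77 Y3.82
G1 X22.43 Y13.26
; layer 2
G0 Z7.75
G0 X22.43 Y13.26
G1 X16.71 Y21.22
G1 X6.92 Y21.72
G1 X0.42 Y14.37
G1 X2.12 Y4.71
G1 X10.73 Y0.01
G1 X19.77 Y3.82
G1 X22.43 Y13.26
; layer 3
G0 Z11.62
G0 X22.43 Y13.26
G1 X16.71 Y21.22
G1 X6.92 Y21.72
G1 X0.42 Y14.37
G1 X2.12 Y4.71
G1 X10.73 Y0.01
G1 X19.77 Y3.82
G1 X22.43 Y13.26
; layer 4
G0 Z15.50
G0 X22.43 Y13.26
G1 X16.71 Y21.22
G1 X6.92 Y21.72
G1 X0.42 Y14.37
G1 X2.12 Y4.71
G1 X10.73 Y0.01
G1 X19.77 Y3.82
G1 X22.43 Y13.26
; layer 5
G0 Z19.37
G0 X22.43 Y13.26
G1 X16.71 Y21.22
G1 X6.92 Y21.72
G1 X0.42 Y14.37
G1 X2.12 Y4.71
G1 X10.73 Y0.01
G1 X19.77 Y3.82
G1 X22.43 Y13.26
; layer 6
G0 Z23.25
G0 X22.43 Y13.26
G1 X16.71 Y21.22
G1 X6.92 Y21.72
G1 X0.42 Y14.37
G1 X2.12 Y4.71
G1 X10.73 Y0.01
G1 X19.77 Y3.82
G1 X22.43 Y13.26
; layer 7
G0 Z27.12
G0 X22.43 Y13.26
G1 X16.71 Y21.22
G1 X6.92 Y21.72
G1 X0.42 Y14.37
G1 X2.12 Y4.71
G1 X10.73 Y0.01
G1 X19.77 Y3.82
G1 X22.43 Y13.26
M2 ; end

The solid is a regular 7-sided prism (a cylinder approximated with 7 flat sides), circumscribed radius ≈ 11.3 mm, height ≈ 27.1 mm. Slicing at Δz = 3.87 mm — 7 equal slices spanning the solid's height, so layer i sits at z = i·h/7 — gives 7 non-empty perimeters. Each is a 7-segment closed polygon; G0 lifts to the layer z and rapids to the start vertex, then G1 traces the edges.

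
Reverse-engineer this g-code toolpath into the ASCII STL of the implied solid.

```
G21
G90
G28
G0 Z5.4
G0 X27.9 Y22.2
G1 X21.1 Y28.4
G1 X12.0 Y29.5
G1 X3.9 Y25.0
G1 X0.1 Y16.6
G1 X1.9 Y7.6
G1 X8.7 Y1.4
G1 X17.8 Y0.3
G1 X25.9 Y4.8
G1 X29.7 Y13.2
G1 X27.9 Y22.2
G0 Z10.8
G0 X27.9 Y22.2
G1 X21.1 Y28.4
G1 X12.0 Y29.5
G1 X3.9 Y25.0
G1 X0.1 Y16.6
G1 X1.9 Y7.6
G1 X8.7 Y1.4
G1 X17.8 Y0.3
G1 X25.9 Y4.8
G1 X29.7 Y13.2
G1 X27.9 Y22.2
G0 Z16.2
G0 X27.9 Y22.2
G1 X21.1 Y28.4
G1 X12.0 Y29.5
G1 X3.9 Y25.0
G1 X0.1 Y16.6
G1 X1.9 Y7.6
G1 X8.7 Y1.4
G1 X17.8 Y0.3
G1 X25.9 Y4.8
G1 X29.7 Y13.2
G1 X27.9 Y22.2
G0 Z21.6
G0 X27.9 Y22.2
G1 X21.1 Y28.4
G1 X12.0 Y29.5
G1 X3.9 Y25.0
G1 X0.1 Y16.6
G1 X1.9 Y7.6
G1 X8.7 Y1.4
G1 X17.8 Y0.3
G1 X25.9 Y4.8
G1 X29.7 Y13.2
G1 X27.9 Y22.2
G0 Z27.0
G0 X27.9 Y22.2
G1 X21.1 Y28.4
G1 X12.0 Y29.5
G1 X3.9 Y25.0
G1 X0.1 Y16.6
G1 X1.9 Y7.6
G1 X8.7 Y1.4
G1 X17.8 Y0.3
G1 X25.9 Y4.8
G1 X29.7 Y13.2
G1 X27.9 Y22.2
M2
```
solid part
  facet normal 0.0000 0.0000 -1.0000
    outer loop
      vertex 12.0 29.5 0.0
      vertex 21.1 28.4 0.0
      vertex 27.9 22.2 0.0
    endloop
  endfacet
  facet normal 0.0000 0.0000 -1.0000
    outer loop
      vertex 3.9 25.0 0.0
      vertex 12.0 29.5 0.0
      vertex 27.9 22.2 0.0
    endloop
  endfacet
  facet normal 0.0000 0.0000 -1.0000
    outer loop
      vertex 0.1 16.6 0.0
      vertex 3.9 25.0 0.0
      vertex 27.9 22.2 0.0
    endloop
  endfacet
  facet normal 0.0000 0.0000 -1.0000
    outer loop
      vertex 1.9 7.6 0.0
      vertex 0.1 16.6 0.0
      vertex 27.9 22.2 0.0
    endloop
  endfacet
  facet normal 0.0000 0.0000 -1.0000
    outer loop
      vertex 8.7 1.4 0.0
      vertex 1.9 7.6 0.0
      vertex 27.9 22.2 0.0
    endloop
  endfacet
  facet normal 0.0000 0.0000 -1.0000
    outer loop
      vertex 17.8 0.3 0.0
      vertex 8.7 1.4 0.0
      vertex 27.9 22.2 0.0
    endloop
  endfacet
  facet normal 0.0000 0.0000 -1.0000
    outer loop
      vertex 25.9 4.8 0.0
      vertex 17.8 0.3 0.0
      vertex 27.9 22.2 0.0
    endloop
  endfacet
  facet normal 0.0000 0.0000 -1.0000
    outer loop
      vertex 29.7 13.2 0.0
      vertex 25.9 4.8 0.0
      vertex 27.9 22.2 0.0
    endloop
  endfacet
  facet normal 0.0000 0.0000 1.0000
    outer loop
      vertex 27.9 22.2 27.0
      vertex 21.1 28.4 27.0
      vertex 12.0 29.5 27.0
    endloop
  endfacet
  facet normal 0.0000 0.0000 1.0000
    outer loop
      vertex 27.9 22.2 27.0
      vertex 12.0 29.5 27.0
      vertex 3.9 25.0 27.0
    endloop
  endfacet
  facet normal 0.0000 0.0000 1.0000
    outer loop
      vertex 27.9 22.2 27.0
      vertex 3.9 25.0 27.0
      vertex 0.1 16.6 27.0
    endloop
  endfacet
  facet normal 0.0000 0.0000 1.0000
    outer loop
      vertex 27.9 22.2 27.0
      vertex 0.1 16.6 27.0
      vertex 1.9 7.6 27.0
    endloop
  endfacet
  facet normal 0.0000 0.0000 1.0000
    outer loop
      vertex 27.9 22.2 27.0
      vertex 1.9 7.6 27.0
      vertex 8.7 1.4 27.0
    endloop
  endfacet
  facet normal 0.0000 0.0000 1.0000
    outer loop
      vertex 27.9 22.2 27.0
      vertex 8.7 1.4 27.0
      vertex 17.8 0.3 27.0
    endloop
  endfacet
  facet normal 0.0000 0.0000 1.0000
    outer loop
      vertex 27.9 22.2 27.0
      vertex 17.8 0.3 27.0
      vertex 25.9 4.8 27.0
    endloop
  endfacet
  facet normal 0.0000 0.0000 1.0000
    outer loop
      vertex 27.9 22.2 27.0
      vertex 25.9 4.8 27.0
      vertex 29.7 13.2 27.0
    endloop
  endfacet
  facet normal 0.6738 0.7390 0.0000
    outer loop
      vertex 27.9 22.2 0.0
      vertex 21.1 28.4 0.0
      vertex 21.1 28.4 27.0
    endloop
  endfacet
  facet normal 0.6738 0.7390 0.0000
    outer loop
      vertex 27.9 22.2 0.0
      vertex 21.1 28.4 27.0
      vertex 27.9 22.2 27.0
    endloop
  endfacet
  facet normal 0.1200 0.9928 0.0000
    outer loop
      vertex 21.1 28.4 0.0
      vertex 12.0 29.5 0.0
      vertex 12.0 29.5 27.0
    endloop
  endfacet
  facet normal 0.1200 0.9928 0.0000
    outer loop
      vertex 21.1 28.4 0.0
      vertex 12.0 29.5 27.0
      vertex 21.1 28.4 27.0
    endloop
  endfacet
  facet normal -0.4856 0.8742 0.0000
    outer loop
      vertex 12.0 29.5 0.0
      vertex 3.9 25.0 0.0
      vertex 3.9 25.0 27.0
    endloop
  endfacet
  facet normal -0.4856 0.8742 0.0000
    outer loop
      vertex 12.0 29.5 0.0
      vertex 3.9 25.0 27.0
      vertex 12.0 29.5 27.0
    endloop
  endfacet
  facet normal -0.9111 0.4122 0.0000
    outer loop
      vertex 3.9 25.0 0.0
      vertex 0.1 16.6 0.0
      vertex 0.1 16.6 27.0
    endloop
  endfacet
  facet normal -0.9111 0.4122 0.0000
    outer loop
      vertex 3.9 25.0 0.0
      vertex 0.1 16.6 27.0
      vertex 3.9 25.0 27.0
    endloop
  endfacet
  facet normal -0.9806 -0.1961 0.0000
    outer loop
      vertex 0.1 16.6 0.0
      vertex 1.9 7.6 0.0
      vertex 1.9 7.6 27.0
    endloop
  endfacet
  facet normal -0.9806 -0.1961 0.0000
    outer loop
      vertex 0.1 16.6 0.0
      vertex 1.9 7.6 27.0
      vertex 0.1 16.6 27.0
    endloop
  endfacet
  facet normal -0.6738 -0.7390 0.0000
    outer loop
      vertex 1.9 7.6 0.0
      vertex 8.7 1.4 0.0
      vertex 8.7 1.4 27.0
    endloop
  endfacet
  facet normal -0.6738 -0.7390 0.0000
    outer loop
      vertex 1.9 7.6 0.0
      vertex 8.7 1.4 27.0
      vertex 1.9 7.6 27.0
    endloop
  endfacet
  facet normal -0.1200 -0.9928 0.0000
    outer loop
      vertex 8.7 1.4 0.0
      vertex 17.8 0.3 0.0
      vertex 17.8 0.3 27.0
    endloop
  endfacet
  facet normal -0.1200 -0.9928 0.0000
    outer loop
      vertex 8.7 1.4 0.0
      vertex 17.8 0.3 27.0
      vertex 8.7 1.4 27.0
    endloop
  endfacet
  facet normal 0.4856 -0.8742 0.0000
    outer loop
      vertex 17.8 0.3 0.0
      vertex 25.9 4.8 0.0
      vertex 25.9 4.8 27.0
    endloop
  endfacet
  facet normal 0.4856 -0.8742 0.0000
    outer loop
      vertex 17.8 0.3 0.0
      vertex 25.9 4.8 27.0
      vertex 17.8 0.3 27.0
    endloop
  endfacet
  facet normal 0.9111 -0.4122 0.0000
    outer loop
      vertex 25.9 4.8 0.0
      vertex 29.7 13.2 0.0
      vertex 29.7 13.2 27.0
    endloop
  endfacet
  facet normal 0.9111 -0.4122 0.0000
    outer loop
      vertex 25.9 4.8 0.0
      vertex 29.7 13.2 27.0
      vertex 25.9 4.8 27.0
    endloop
  endfacet
  facet normal 0.9806 0.1961 0.0000
    outer loop
      vertex 29.7 13.2 0.0
      vertex 27.9 22.2 0.0
      vertex 27.9 22.2 27.0
    endloop
  endfacet
  facet normal 0.9806 0.1961 0.0000
    outer loop
      vertex 29.7 13.2 0.0
      vertex 27.9 22.2 27.0
      vertex 29.7 13.2 27.0
    endloop
  endfacet
endsolid part

The G0 Z moves step by Δz≈5.4 mm. Every layer's G1 loop is the same polygon, so the solid is a straight extrusion of it from z=0 to z≈27. Closing with flat bottom and top caps and triangulating gives 36 facets — a regular 10-sided prism (a cylinder approximated with 10 flat sides), circumscribed radius ≈ 14.9 mm, height ≈ 27 mm.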